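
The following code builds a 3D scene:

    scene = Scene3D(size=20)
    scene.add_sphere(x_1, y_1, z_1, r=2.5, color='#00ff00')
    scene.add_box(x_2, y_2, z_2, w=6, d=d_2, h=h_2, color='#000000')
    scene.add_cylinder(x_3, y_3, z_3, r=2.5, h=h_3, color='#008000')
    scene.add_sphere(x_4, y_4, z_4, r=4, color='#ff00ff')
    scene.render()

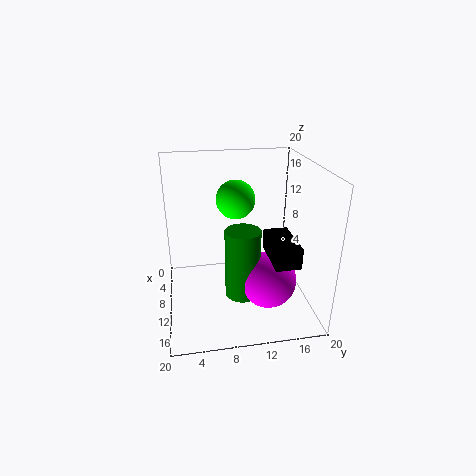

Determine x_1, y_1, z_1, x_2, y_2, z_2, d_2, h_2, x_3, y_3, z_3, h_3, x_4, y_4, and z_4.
x_1 = 11; y_1 = 9.5; z_1 = 16; x_2 = 14; y_2 = 12.5; z_2 = 10.5; d_2 = 3; h_2 = 2.5; x_3 = 11; y_3 = 10.5; z_3 = 1.5; h_3 = 10; x_4 = 12; y_4 = 14; z_4 = 4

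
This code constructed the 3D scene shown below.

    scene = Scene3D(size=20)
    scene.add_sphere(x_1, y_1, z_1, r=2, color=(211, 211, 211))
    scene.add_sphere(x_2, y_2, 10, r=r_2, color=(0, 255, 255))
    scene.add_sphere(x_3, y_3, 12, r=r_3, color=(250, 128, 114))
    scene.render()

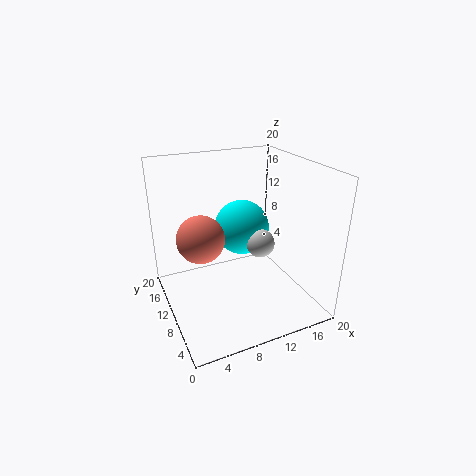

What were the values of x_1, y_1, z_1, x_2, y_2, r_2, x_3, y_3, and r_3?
x_1 = 13
y_1 = 9
z_1 = 9
x_2 = 12
y_2 = 13
r_2 = 4
x_3 = 4
y_3 = 8
r_3 = 3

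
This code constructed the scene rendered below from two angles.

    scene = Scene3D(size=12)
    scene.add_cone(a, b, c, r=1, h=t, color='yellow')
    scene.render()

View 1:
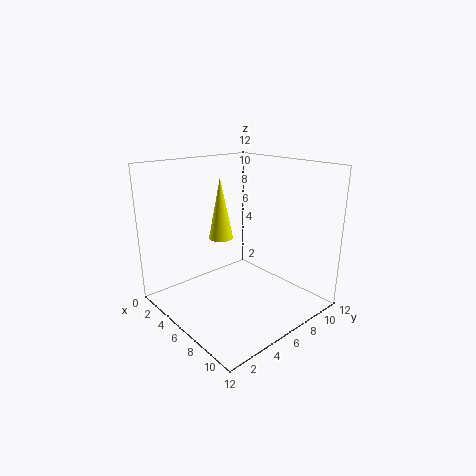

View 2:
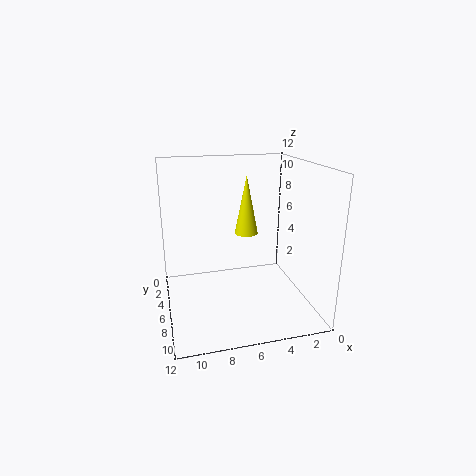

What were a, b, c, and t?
a = 5; b = 5; c = 6; t = 5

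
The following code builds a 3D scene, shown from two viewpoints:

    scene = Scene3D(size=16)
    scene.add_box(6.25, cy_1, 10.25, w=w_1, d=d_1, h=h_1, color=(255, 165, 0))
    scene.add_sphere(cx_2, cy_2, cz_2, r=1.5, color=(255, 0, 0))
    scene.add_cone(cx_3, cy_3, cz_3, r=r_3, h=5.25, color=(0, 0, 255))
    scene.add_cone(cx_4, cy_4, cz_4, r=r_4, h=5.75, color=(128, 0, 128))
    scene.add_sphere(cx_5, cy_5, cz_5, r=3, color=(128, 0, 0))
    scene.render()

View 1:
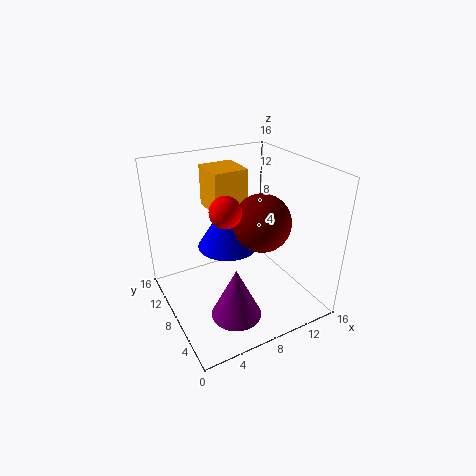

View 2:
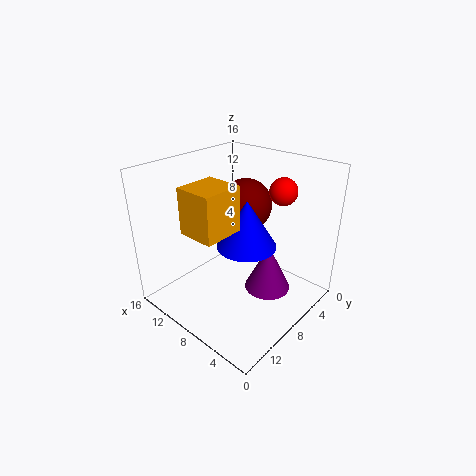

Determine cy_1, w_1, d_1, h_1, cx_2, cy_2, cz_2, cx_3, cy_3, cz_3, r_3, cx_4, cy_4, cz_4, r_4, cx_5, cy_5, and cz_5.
cy_1 = 9.75
w_1 = 4
d_1 = 4.25
h_1 = 4.75
cx_2 = 4.75
cy_2 = 4.5
cz_2 = 13.25
cx_3 = 6.75
cy_3 = 8
cz_3 = 7.5
r_3 = 3.25
cx_4 = 6
cy_4 = 4.75
cz_4 = 0.5
r_4 = 2.75
cx_5 = 9.25
cy_5 = 5.25
cz_5 = 10.75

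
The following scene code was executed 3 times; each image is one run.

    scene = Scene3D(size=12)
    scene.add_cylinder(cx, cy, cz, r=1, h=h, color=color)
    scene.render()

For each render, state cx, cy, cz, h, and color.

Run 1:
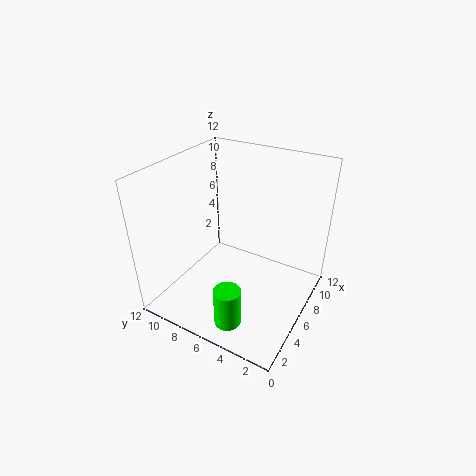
cx = 1
cy = 4
cz = 2
h = 3
color = 'lime'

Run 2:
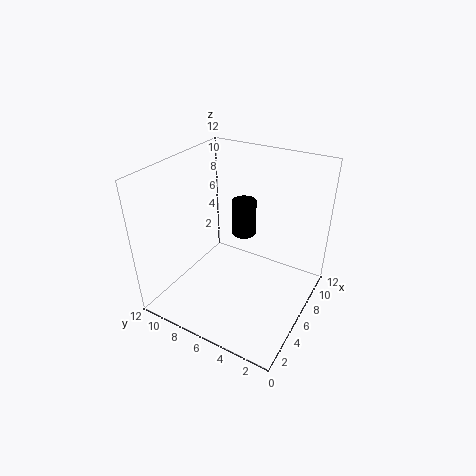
cx = 7
cy = 6
cz = 6
h = 3
color = 'black'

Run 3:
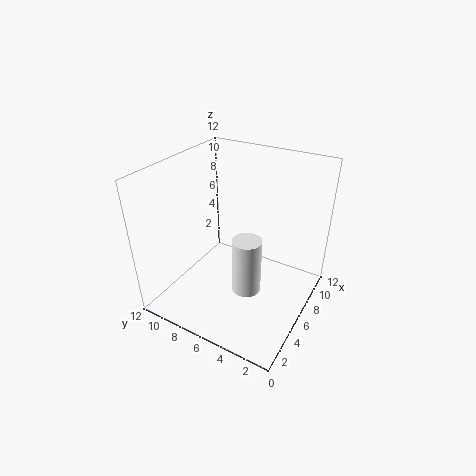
cx = 2
cy = 3
cz = 5
h = 4
color = 'white'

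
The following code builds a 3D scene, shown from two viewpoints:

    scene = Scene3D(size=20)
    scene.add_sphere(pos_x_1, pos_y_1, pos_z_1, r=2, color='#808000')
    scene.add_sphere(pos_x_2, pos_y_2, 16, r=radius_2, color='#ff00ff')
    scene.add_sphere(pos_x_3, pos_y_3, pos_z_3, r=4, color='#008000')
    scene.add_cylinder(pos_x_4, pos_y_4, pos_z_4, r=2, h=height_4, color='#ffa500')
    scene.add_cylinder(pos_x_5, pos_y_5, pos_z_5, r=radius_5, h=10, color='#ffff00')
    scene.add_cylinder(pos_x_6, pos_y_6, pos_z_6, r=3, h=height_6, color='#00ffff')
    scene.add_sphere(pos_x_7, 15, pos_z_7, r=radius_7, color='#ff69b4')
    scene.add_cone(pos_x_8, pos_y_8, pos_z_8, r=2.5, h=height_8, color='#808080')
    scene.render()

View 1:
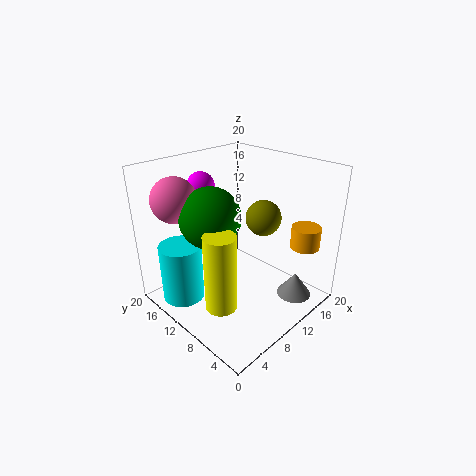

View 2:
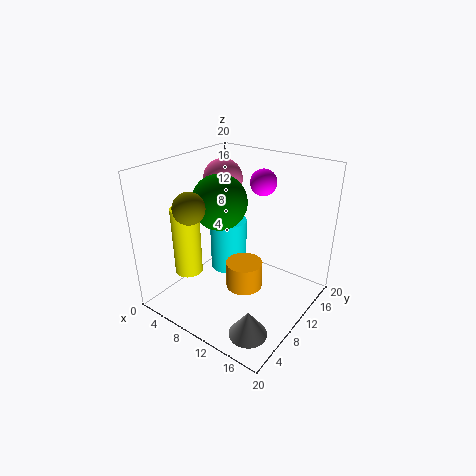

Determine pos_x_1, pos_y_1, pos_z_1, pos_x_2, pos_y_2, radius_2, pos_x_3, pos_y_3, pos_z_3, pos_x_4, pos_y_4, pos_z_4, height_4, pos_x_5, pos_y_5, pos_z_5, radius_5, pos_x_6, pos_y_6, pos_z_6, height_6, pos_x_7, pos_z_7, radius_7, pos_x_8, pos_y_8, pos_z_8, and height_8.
pos_x_1 = 7.5, pos_y_1 = 3.5, pos_z_1 = 16, pos_x_2 = 9.5, pos_y_2 = 17, radius_2 = 2, pos_x_3 = 6, pos_y_3 = 11, pos_z_3 = 14, pos_x_4 = 16, pos_y_4 = 3, pos_z_4 = 9, height_4 = 3, pos_x_5 = 3.5, pos_y_5 = 6.5, pos_z_5 = 4, radius_5 = 2, pos_x_6 = 4, pos_y_6 = 15.5, pos_z_6 = 0.5, height_6 = 8.5, pos_x_7 = 3.5, pos_z_7 = 16, radius_7 = 3, pos_x_8 = 16, pos_y_8 = 4, pos_z_8 = 0.5, height_8 = 3.5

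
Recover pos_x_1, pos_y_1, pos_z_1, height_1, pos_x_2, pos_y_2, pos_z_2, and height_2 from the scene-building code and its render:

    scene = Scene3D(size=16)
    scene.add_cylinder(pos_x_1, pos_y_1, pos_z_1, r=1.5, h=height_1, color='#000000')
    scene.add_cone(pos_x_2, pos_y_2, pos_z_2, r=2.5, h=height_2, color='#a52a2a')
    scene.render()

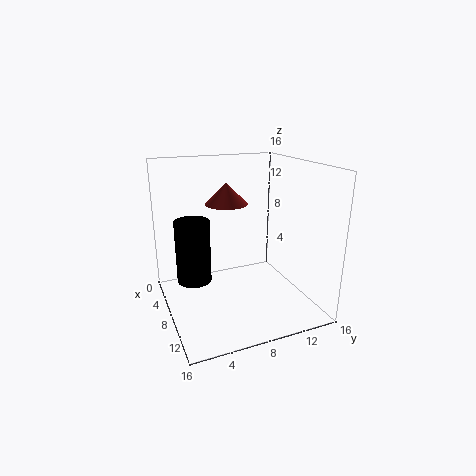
pos_x_1 = 13.5; pos_y_1 = 1.5; pos_z_1 = 7; height_1 = 5.5; pos_x_2 = 4.5; pos_y_2 = 8; pos_z_2 = 11; height_2 = 2.5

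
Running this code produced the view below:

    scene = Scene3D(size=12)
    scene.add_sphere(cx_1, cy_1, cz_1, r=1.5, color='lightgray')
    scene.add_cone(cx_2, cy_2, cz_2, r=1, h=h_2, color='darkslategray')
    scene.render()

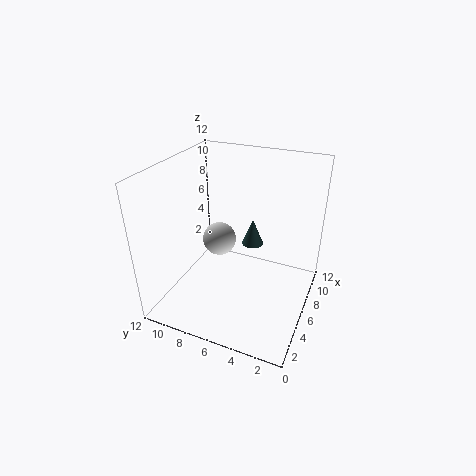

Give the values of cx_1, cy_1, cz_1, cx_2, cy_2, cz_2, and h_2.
cx_1 = 7.5, cy_1 = 8.5, cz_1 = 4.5, cx_2 = 9.5, cy_2 = 6, cz_2 = 3.5, h_2 = 2.5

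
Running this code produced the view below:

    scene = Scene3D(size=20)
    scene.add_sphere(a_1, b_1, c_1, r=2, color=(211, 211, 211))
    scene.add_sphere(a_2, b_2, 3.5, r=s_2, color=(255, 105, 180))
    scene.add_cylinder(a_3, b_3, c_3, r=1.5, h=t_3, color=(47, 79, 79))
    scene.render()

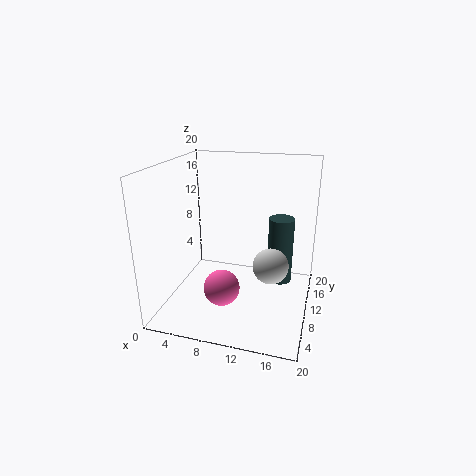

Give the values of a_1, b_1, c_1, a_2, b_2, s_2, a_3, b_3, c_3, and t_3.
a_1 = 16, b_1 = 2.5, c_1 = 10.5, a_2 = 8.5, b_2 = 7, s_2 = 2.5, a_3 = 16.5, b_3 = 6, c_3 = 7, t_3 = 8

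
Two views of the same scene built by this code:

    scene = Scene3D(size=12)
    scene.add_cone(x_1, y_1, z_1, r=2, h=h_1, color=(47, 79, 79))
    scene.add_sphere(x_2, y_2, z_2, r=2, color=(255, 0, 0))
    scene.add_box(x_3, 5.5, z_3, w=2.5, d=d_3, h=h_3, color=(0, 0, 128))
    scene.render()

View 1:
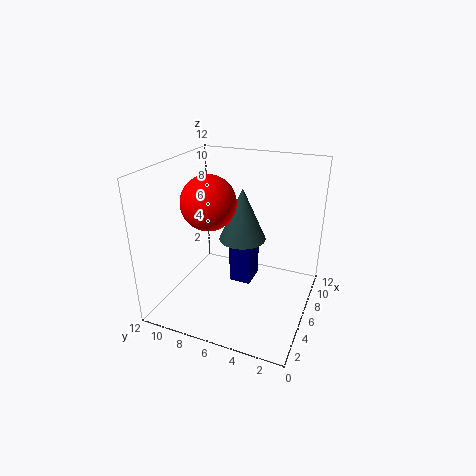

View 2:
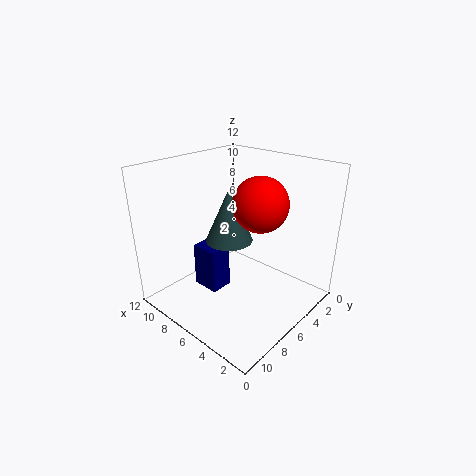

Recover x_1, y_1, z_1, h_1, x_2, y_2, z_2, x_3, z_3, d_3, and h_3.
x_1 = 7
y_1 = 6
z_1 = 5.5
h_1 = 4.5
x_2 = 3
y_2 = 7
z_2 = 10
x_3 = 7.5
z_3 = 0.5
d_3 = 2
h_3 = 4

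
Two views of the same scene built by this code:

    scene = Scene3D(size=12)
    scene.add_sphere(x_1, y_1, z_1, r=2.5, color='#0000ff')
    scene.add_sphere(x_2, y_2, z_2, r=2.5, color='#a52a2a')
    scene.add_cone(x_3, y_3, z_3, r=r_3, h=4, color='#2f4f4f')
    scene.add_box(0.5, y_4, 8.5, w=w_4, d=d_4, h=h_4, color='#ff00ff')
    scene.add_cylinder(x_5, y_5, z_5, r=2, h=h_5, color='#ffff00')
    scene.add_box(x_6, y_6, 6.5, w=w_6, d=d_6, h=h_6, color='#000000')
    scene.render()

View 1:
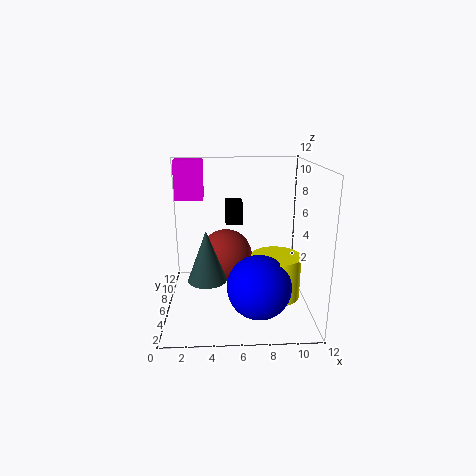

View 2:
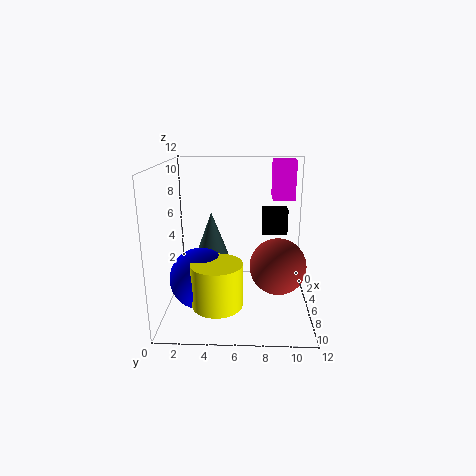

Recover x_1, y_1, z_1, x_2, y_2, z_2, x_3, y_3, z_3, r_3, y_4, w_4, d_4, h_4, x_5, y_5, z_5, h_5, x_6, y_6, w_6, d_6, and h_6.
x_1 = 7.5; y_1 = 3; z_1 = 3; x_2 = 5; y_2 = 9.5; z_2 = 3; x_3 = 3.5; y_3 = 3.5; z_3 = 3.5; r_3 = 1.5; y_4 = 9; w_4 = 2.5; d_4 = 2; h_4 = 3.5; x_5 = 9; y_5 = 4.5; z_5 = 1.5; h_5 = 3.5; x_6 = 5; y_6 = 8; w_6 = 1.5; d_6 = 2; h_6 = 2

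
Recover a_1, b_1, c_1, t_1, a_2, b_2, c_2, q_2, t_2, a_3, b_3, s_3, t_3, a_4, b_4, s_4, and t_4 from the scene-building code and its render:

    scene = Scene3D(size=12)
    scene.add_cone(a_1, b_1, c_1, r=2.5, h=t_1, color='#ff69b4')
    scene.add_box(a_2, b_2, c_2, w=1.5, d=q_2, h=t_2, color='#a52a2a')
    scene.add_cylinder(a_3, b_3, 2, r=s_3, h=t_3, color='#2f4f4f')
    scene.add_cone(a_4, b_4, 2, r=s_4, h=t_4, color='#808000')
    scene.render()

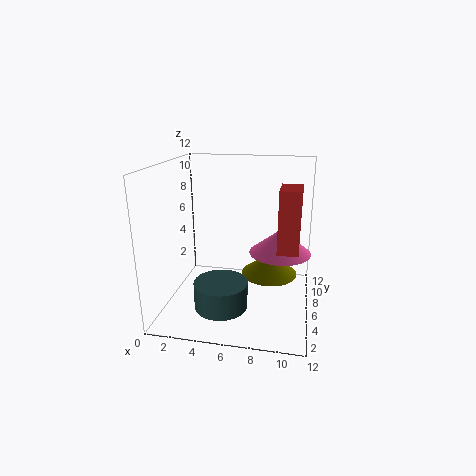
a_1 = 9.5, b_1 = 6, c_1 = 5, t_1 = 2, a_2 = 9.5, b_2 = 2, c_2 = 6.5, q_2 = 2.5, t_2 = 4.5, a_3 = 5.5, b_3 = 2, s_3 = 2, t_3 = 2, a_4 = 8.5, b_4 = 8, s_4 = 2.5, t_4 = 2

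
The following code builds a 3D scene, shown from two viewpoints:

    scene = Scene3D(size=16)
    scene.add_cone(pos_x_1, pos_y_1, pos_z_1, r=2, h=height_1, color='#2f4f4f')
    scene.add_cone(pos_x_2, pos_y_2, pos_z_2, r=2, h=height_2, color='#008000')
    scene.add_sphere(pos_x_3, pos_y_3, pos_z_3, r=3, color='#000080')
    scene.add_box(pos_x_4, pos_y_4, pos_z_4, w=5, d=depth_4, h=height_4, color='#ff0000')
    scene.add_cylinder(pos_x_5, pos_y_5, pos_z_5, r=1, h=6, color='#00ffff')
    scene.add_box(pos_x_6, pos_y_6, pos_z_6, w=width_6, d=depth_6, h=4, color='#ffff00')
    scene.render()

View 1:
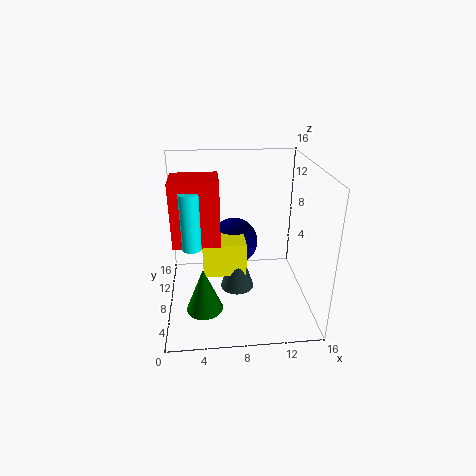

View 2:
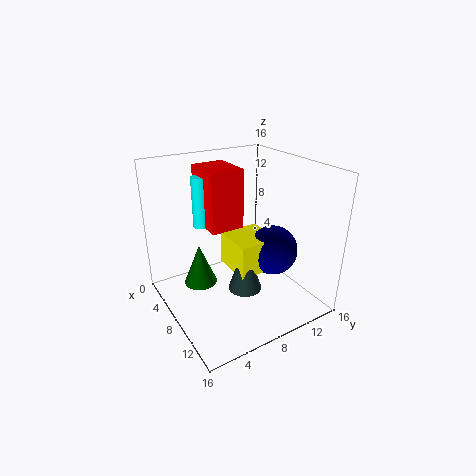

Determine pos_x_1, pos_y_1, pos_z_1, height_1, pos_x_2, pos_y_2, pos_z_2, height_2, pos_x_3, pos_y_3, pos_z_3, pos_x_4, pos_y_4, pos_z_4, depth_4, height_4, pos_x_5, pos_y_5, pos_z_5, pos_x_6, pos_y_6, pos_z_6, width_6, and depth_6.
pos_x_1 = 8; pos_y_1 = 9; pos_z_1 = 1; height_1 = 6; pos_x_2 = 4; pos_y_2 = 5; pos_z_2 = 1; height_2 = 5; pos_x_3 = 8; pos_y_3 = 13; pos_z_3 = 5; pos_x_4 = 1; pos_y_4 = 6; pos_z_4 = 8; depth_4 = 4; height_4 = 7; pos_x_5 = 3; pos_y_5 = 6; pos_z_5 = 8; pos_x_6 = 4; pos_y_6 = 8; pos_z_6 = 3; width_6 = 5; depth_6 = 5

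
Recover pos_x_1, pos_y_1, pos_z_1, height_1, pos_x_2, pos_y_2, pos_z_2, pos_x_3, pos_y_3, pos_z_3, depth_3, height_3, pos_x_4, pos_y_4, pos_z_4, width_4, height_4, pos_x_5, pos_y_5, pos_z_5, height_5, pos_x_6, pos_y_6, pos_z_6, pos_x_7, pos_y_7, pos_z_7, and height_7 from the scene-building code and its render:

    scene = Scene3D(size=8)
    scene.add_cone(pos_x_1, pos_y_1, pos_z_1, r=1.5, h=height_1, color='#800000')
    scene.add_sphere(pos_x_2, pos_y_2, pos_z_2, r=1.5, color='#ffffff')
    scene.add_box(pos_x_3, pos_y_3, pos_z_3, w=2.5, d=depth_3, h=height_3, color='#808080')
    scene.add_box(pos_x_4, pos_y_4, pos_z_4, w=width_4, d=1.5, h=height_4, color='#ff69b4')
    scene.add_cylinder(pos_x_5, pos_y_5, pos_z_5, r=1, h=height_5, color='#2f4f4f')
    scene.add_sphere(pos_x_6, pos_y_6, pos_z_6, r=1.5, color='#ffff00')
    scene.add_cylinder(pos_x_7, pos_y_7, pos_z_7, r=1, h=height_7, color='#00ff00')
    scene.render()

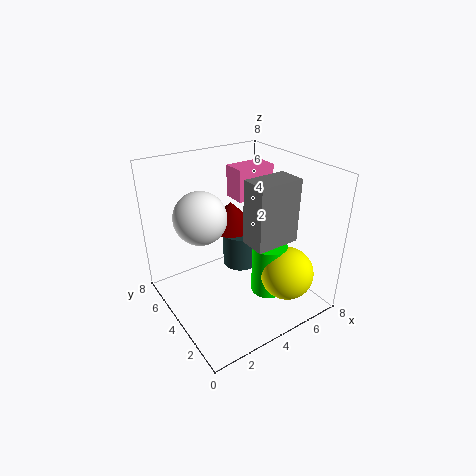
pos_x_1 = 4.5; pos_y_1 = 5.5; pos_z_1 = 4; height_1 = 1.5; pos_x_2 = 2.5; pos_y_2 = 5.5; pos_z_2 = 5; pos_x_3 = 4; pos_y_3 = 2; pos_z_3 = 4; depth_3 = 1.5; height_3 = 3.5; pos_x_4 = 5.5; pos_y_4 = 6; pos_z_4 = 5; width_4 = 2.5; height_4 = 2; pos_x_5 = 4.5; pos_y_5 = 4.5; pos_z_5 = 2; height_5 = 2; pos_x_6 = 6; pos_y_6 = 2; pos_z_6 = 2; pos_x_7 = 5.5; pos_y_7 = 3; pos_z_7 = 0.5; height_7 = 3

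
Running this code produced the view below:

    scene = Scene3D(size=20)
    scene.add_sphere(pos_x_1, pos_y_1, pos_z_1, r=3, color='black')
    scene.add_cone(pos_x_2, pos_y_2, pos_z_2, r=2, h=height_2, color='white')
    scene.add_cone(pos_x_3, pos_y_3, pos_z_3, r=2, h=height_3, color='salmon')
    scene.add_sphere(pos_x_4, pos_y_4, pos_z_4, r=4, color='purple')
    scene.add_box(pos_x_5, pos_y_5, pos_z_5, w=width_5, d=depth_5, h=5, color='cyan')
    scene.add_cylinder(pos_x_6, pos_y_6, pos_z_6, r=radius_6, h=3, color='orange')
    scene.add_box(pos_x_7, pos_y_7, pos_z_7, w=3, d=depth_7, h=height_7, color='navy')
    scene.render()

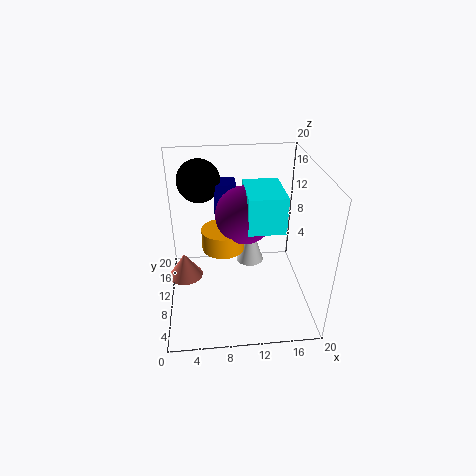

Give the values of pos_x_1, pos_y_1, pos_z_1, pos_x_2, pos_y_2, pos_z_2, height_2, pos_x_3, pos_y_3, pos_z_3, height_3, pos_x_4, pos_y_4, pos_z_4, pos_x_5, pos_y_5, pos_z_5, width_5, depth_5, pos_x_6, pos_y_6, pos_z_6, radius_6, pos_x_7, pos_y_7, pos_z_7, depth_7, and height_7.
pos_x_1 = 5
pos_y_1 = 14
pos_z_1 = 17
pos_x_2 = 12
pos_y_2 = 12
pos_z_2 = 5
height_2 = 6
pos_x_3 = 3
pos_y_3 = 4
pos_z_3 = 9
height_3 = 3
pos_x_4 = 11
pos_y_4 = 11
pos_z_4 = 13
pos_x_5 = 11
pos_y_5 = 7
pos_z_5 = 12
width_5 = 5
depth_5 = 7
pos_x_6 = 8
pos_y_6 = 11
pos_z_6 = 8
radius_6 = 3
pos_x_7 = 7
pos_y_7 = 12
pos_z_7 = 12
depth_7 = 3
height_7 = 5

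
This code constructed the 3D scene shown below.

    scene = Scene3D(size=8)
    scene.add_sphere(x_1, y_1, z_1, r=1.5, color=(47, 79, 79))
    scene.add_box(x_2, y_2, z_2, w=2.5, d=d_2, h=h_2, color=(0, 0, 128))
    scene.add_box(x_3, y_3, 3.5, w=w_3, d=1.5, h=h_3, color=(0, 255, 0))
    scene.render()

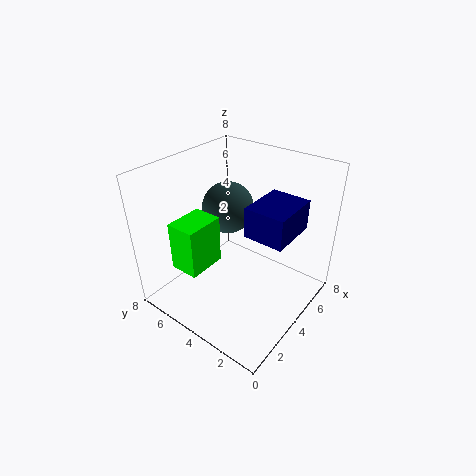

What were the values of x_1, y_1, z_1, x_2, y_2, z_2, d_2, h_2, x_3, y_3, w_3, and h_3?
x_1 = 5; y_1 = 5.5; z_1 = 5; x_2 = 2.5; y_2 = 0.5; z_2 = 5.5; d_2 = 2; h_2 = 1.5; x_3 = 0.5; y_3 = 4; w_3 = 2; h_3 = 2.5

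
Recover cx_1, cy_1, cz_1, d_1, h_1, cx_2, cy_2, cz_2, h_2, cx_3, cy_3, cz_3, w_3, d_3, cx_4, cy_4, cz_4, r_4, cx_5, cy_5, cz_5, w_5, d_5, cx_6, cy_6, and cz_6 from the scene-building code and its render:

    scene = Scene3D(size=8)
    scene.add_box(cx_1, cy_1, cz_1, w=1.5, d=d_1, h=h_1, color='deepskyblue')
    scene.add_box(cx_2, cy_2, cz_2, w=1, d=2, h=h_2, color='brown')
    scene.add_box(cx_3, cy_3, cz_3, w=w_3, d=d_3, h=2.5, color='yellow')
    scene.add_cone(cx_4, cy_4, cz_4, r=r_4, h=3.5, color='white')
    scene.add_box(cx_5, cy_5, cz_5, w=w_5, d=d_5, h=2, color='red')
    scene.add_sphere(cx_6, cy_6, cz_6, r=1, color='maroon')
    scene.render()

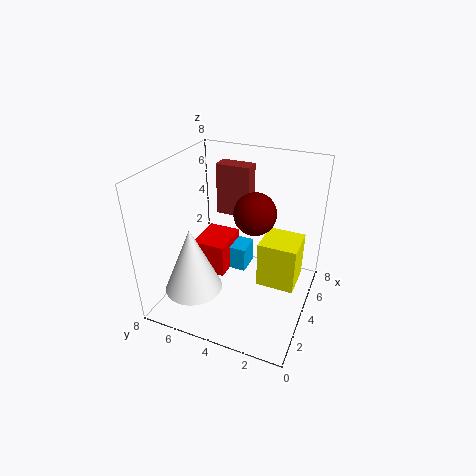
cx_1 = 5, cy_1 = 4, cz_1 = 1, d_1 = 2.5, h_1 = 1.5, cx_2 = 5.5, cy_2 = 4, cz_2 = 4.5, h_2 = 3, cx_3 = 3, cy_3 = 0.5, cz_3 = 2, w_3 = 2, d_3 = 2, cx_4 = 1.5, cy_4 = 5.5, cz_4 = 2, r_4 = 1.5, cx_5 = 4, cy_5 = 5, cz_5 = 1, w_5 = 2.5, d_5 = 2, cx_6 = 2.5, cy_6 = 2.5, cz_6 = 6.5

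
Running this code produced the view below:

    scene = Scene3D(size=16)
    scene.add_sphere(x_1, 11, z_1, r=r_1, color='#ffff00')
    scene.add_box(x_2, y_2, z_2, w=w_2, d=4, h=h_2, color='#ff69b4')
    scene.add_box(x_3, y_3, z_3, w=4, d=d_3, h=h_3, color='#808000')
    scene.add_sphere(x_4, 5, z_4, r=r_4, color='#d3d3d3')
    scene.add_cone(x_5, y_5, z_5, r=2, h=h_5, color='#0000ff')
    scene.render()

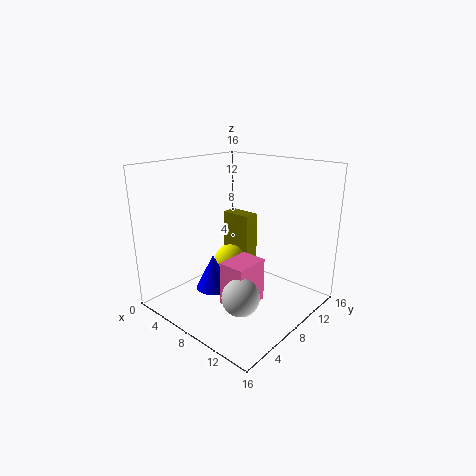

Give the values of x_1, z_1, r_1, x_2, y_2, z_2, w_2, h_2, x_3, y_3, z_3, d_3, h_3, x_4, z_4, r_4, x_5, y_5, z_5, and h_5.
x_1 = 4; z_1 = 3; r_1 = 2; x_2 = 8; y_2 = 5; z_2 = 1; w_2 = 3; h_2 = 5; x_3 = 2; y_3 = 12; z_3 = 3; d_3 = 2; h_3 = 6; x_4 = 11; z_4 = 3; r_4 = 2; x_5 = 6; y_5 = 6; z_5 = 2; h_5 = 4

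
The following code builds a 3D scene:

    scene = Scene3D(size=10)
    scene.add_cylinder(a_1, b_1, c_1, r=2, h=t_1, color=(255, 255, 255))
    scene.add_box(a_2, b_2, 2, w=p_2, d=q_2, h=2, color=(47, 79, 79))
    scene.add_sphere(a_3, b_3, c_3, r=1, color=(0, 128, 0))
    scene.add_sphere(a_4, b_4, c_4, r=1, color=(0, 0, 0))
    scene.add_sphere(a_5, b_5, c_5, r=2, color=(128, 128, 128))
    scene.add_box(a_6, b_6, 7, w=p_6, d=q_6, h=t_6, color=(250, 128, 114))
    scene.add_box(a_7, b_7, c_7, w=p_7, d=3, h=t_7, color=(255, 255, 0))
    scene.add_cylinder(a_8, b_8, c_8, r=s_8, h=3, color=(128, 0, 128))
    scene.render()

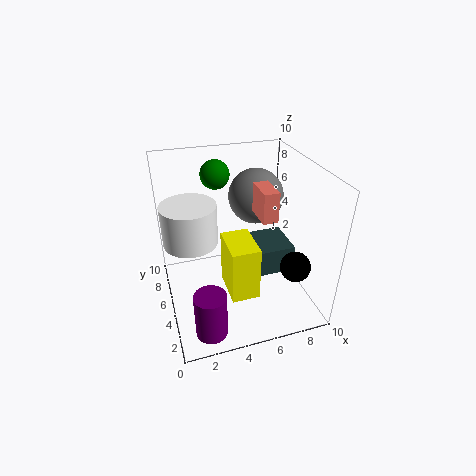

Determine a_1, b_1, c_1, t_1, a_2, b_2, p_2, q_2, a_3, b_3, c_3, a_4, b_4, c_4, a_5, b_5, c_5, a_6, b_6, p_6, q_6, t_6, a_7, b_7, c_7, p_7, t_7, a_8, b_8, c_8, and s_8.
a_1 = 2; b_1 = 7; c_1 = 4; t_1 = 3; a_2 = 6; b_2 = 4; p_2 = 3; q_2 = 3; a_3 = 4; b_3 = 7; c_3 = 9; a_4 = 8; b_4 = 2; c_4 = 4; a_5 = 7; b_5 = 7; c_5 = 7; a_6 = 6; b_6 = 3; p_6 = 1; q_6 = 2; t_6 = 2; a_7 = 4; b_7 = 3; c_7 = 1; p_7 = 2; t_7 = 4; a_8 = 2; b_8 = 1; c_8 = 1; s_8 = 1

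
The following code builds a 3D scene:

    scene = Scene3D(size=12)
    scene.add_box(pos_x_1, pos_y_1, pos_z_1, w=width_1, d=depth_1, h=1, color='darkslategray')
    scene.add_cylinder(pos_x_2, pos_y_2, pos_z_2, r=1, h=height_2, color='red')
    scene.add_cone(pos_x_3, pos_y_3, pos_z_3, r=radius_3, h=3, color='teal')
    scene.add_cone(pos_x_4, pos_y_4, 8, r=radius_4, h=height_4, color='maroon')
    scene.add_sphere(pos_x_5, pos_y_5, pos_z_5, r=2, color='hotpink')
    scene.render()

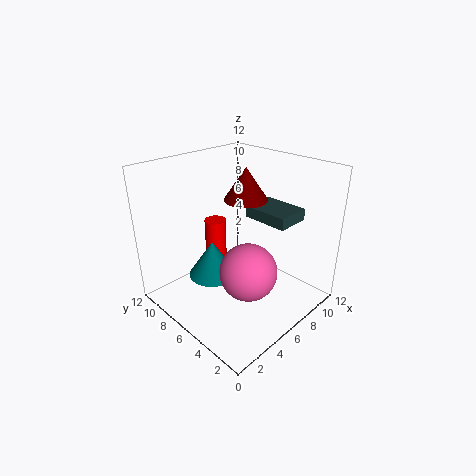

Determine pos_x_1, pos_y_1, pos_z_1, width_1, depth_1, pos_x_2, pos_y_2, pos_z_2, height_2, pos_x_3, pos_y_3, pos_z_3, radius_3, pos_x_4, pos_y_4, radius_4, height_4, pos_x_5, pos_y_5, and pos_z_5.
pos_x_1 = 8; pos_y_1 = 3; pos_z_1 = 7; width_1 = 3; depth_1 = 4; pos_x_2 = 7; pos_y_2 = 10; pos_z_2 = 1; height_2 = 5; pos_x_3 = 4; pos_y_3 = 7; pos_z_3 = 3; radius_3 = 2; pos_x_4 = 9; pos_y_4 = 8; radius_4 = 2; height_4 = 3; pos_x_5 = 3; pos_y_5 = 2; pos_z_5 = 6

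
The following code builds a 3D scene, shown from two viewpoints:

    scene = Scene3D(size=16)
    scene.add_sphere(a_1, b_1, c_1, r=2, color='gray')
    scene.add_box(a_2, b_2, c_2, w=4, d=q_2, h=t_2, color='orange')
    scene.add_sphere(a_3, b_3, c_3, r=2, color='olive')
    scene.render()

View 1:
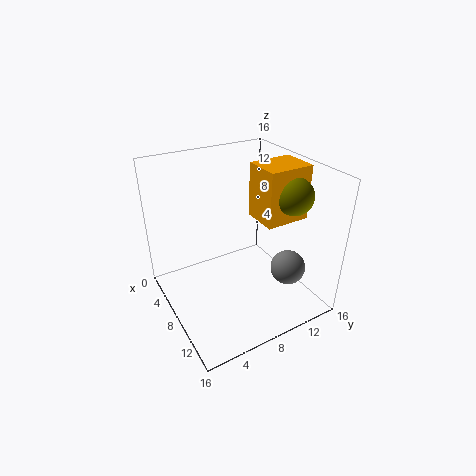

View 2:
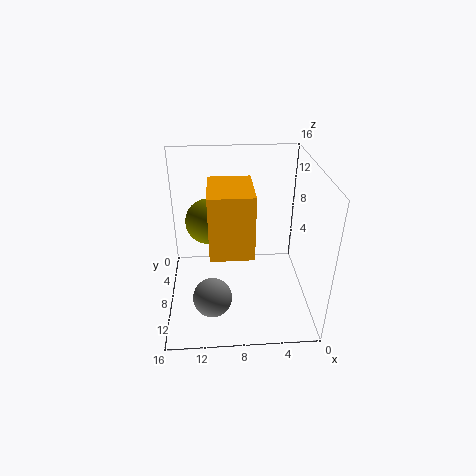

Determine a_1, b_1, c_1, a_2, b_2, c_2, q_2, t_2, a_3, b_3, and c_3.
a_1 = 11, b_1 = 13, c_1 = 4, a_2 = 7, b_2 = 10, c_2 = 10, q_2 = 5, t_2 = 6, a_3 = 11, b_3 = 13, c_3 = 13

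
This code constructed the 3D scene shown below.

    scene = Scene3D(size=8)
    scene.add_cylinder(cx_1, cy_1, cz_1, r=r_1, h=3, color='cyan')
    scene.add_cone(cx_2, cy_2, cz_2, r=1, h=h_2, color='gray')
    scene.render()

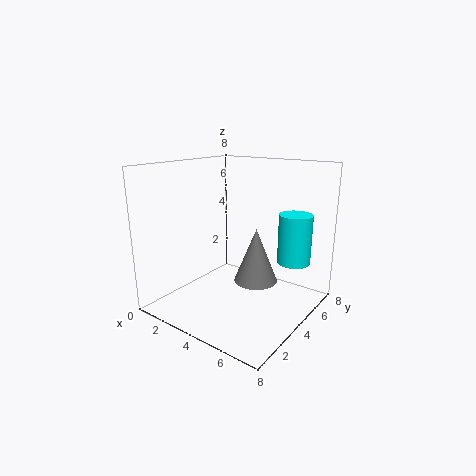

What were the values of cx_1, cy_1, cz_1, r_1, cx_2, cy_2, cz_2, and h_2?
cx_1 = 6, cy_1 = 7, cz_1 = 2, r_1 = 1, cx_2 = 6.5, cy_2 = 2, cz_2 = 3, h_2 = 2.5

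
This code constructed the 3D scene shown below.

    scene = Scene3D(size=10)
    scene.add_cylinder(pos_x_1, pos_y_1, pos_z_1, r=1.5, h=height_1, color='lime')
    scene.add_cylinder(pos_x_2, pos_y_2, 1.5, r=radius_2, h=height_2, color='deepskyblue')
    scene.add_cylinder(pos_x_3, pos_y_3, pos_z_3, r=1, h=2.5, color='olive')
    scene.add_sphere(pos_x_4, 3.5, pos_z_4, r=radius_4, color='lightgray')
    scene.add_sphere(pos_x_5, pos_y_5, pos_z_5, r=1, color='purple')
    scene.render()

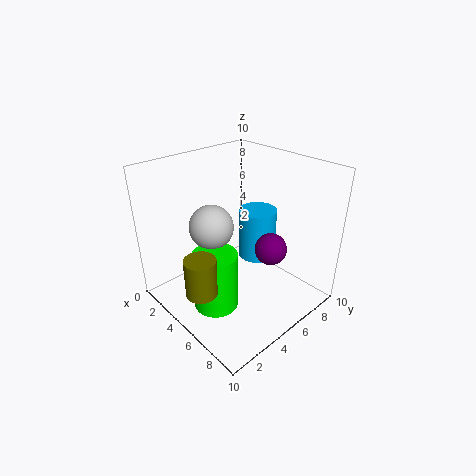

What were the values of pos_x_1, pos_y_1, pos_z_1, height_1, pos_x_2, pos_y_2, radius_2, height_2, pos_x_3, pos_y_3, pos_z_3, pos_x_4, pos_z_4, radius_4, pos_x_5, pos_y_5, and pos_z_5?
pos_x_1 = 5.5, pos_y_1 = 2.5, pos_z_1 = 1, height_1 = 4, pos_x_2 = 3.5, pos_y_2 = 8.5, radius_2 = 1.5, height_2 = 4, pos_x_3 = 6, pos_y_3 = 1, pos_z_3 = 3, pos_x_4 = 4, pos_z_4 = 6, radius_4 = 1.5, pos_x_5 = 8, pos_y_5 = 5, pos_z_5 = 5.5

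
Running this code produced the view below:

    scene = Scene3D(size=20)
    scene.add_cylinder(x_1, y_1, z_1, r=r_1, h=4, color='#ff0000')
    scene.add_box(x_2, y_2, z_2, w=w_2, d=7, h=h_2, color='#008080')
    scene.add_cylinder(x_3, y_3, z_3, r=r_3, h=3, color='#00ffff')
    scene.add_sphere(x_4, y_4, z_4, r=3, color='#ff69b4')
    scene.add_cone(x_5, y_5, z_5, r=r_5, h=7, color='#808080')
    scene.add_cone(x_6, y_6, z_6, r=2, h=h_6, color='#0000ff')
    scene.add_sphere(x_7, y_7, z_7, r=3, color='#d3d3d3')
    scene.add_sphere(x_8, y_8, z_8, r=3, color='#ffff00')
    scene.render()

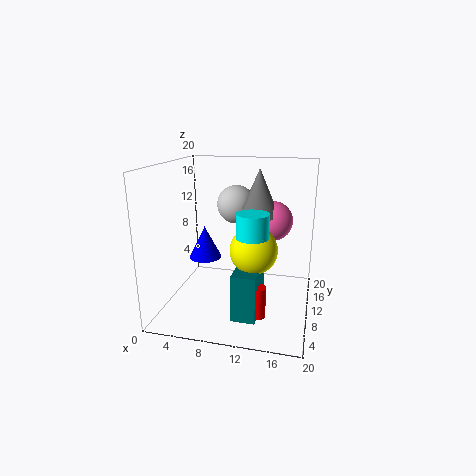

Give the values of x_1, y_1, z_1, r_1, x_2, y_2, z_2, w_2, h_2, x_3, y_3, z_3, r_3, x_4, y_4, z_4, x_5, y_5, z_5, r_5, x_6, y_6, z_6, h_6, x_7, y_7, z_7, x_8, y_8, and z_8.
x_1 = 14, y_1 = 4, z_1 = 2, r_1 = 1, x_2 = 11, y_2 = 2, z_2 = 2, w_2 = 3, h_2 = 6, x_3 = 13, y_3 = 5, z_3 = 12, r_3 = 2, x_4 = 14, y_4 = 16, z_4 = 11, x_5 = 12, y_5 = 15, z_5 = 12, r_5 = 3, x_6 = 7, y_6 = 5, z_6 = 9, h_6 = 4, x_7 = 8, y_7 = 17, z_7 = 13, x_8 = 13, y_8 = 6, z_8 = 10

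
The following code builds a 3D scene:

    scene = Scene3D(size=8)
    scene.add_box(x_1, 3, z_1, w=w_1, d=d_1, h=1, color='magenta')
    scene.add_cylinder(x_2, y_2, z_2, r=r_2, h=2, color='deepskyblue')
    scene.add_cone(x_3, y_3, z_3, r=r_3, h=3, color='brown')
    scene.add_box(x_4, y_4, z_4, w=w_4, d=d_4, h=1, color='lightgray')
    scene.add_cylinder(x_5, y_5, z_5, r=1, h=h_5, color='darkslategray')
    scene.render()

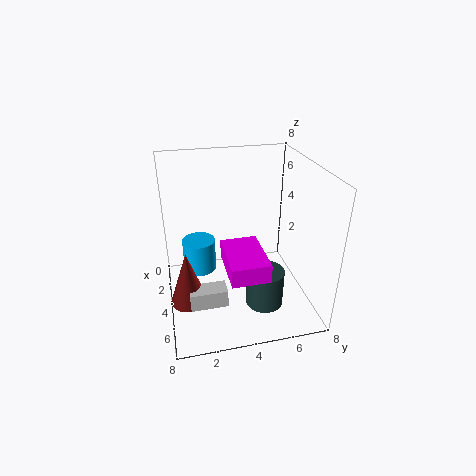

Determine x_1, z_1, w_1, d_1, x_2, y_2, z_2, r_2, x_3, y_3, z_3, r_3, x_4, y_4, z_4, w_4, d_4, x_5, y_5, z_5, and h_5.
x_1 = 4; z_1 = 3; w_1 = 3; d_1 = 2; x_2 = 2; y_2 = 2; z_2 = 1; r_2 = 1; x_3 = 5; y_3 = 1; z_3 = 1; r_3 = 1; x_4 = 5; y_4 = 1; z_4 = 1; w_4 = 1; d_4 = 2; x_5 = 6; y_5 = 5; z_5 = 1; h_5 = 2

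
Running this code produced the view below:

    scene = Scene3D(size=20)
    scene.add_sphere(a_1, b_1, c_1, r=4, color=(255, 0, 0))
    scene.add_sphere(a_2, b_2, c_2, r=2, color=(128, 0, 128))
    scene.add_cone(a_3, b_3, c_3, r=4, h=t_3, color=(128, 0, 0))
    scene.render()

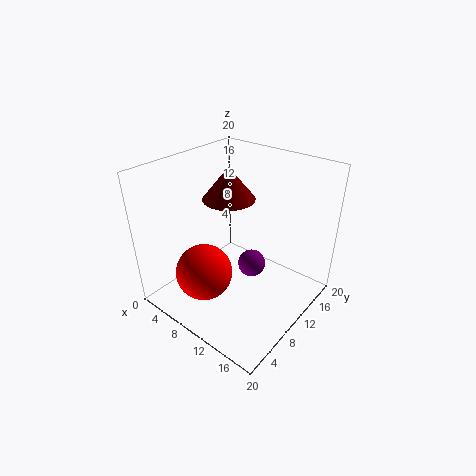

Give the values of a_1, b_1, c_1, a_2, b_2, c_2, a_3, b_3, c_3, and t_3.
a_1 = 7; b_1 = 6; c_1 = 5; a_2 = 11; b_2 = 12; c_2 = 5; a_3 = 5; b_3 = 14; c_3 = 13; t_3 = 5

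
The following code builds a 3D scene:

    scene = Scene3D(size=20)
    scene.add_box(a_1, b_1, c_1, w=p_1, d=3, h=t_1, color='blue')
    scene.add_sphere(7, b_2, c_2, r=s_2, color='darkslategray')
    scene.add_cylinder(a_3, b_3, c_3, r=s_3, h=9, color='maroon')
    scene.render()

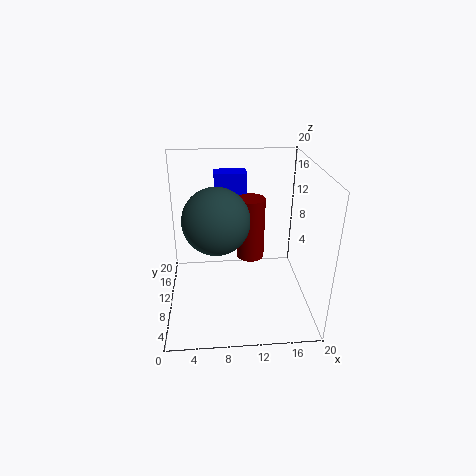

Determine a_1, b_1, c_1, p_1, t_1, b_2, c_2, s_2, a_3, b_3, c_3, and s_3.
a_1 = 7
b_1 = 17
c_1 = 9
p_1 = 5
t_1 = 8
b_2 = 5
c_2 = 15
s_2 = 4
a_3 = 12
b_3 = 12
c_3 = 6
s_3 = 2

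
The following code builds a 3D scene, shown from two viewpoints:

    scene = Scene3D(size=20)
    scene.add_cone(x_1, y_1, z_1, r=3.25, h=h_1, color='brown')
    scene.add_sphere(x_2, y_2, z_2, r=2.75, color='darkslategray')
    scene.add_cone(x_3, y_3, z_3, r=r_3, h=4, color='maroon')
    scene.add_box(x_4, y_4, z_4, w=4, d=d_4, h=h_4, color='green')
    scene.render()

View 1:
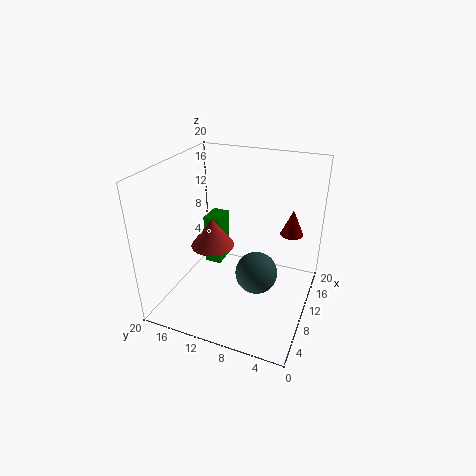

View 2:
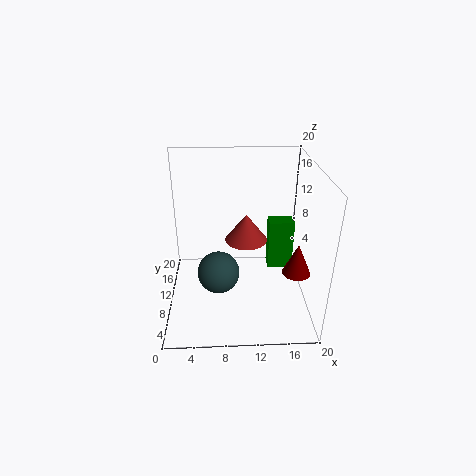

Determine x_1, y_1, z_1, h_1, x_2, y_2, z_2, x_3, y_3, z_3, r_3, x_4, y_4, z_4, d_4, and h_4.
x_1 = 11.5
y_1 = 14.75
z_1 = 7
h_1 = 4.25
x_2 = 7.25
y_2 = 6.25
z_2 = 7
x_3 = 17
y_3 = 4
z_3 = 8.25
r_3 = 1.75
x_4 = 15.25
y_4 = 15.5
z_4 = 1
d_4 = 2.75
h_4 = 8.25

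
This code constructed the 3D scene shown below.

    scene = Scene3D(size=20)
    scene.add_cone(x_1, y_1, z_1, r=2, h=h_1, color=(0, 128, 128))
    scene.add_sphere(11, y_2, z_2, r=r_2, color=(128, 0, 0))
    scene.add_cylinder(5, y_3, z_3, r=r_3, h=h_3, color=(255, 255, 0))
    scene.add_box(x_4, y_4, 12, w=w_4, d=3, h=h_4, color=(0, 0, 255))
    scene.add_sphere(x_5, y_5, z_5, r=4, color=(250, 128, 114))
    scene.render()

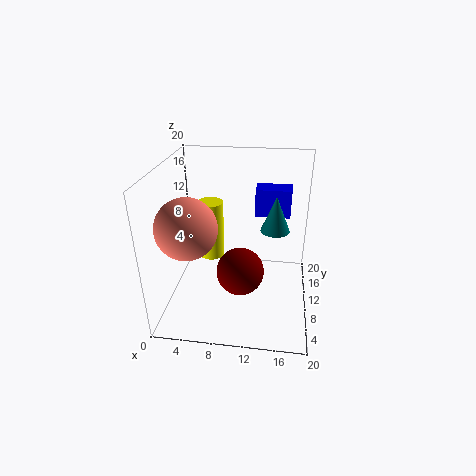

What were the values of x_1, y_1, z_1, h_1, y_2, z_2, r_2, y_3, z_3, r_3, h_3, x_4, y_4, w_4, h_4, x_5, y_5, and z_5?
x_1 = 15; y_1 = 11; z_1 = 11; h_1 = 5; y_2 = 5; z_2 = 8; r_2 = 3; y_3 = 15; z_3 = 4; r_3 = 2; h_3 = 9; x_4 = 12; y_4 = 13; w_4 = 5; h_4 = 4; x_5 = 4; y_5 = 6; z_5 = 13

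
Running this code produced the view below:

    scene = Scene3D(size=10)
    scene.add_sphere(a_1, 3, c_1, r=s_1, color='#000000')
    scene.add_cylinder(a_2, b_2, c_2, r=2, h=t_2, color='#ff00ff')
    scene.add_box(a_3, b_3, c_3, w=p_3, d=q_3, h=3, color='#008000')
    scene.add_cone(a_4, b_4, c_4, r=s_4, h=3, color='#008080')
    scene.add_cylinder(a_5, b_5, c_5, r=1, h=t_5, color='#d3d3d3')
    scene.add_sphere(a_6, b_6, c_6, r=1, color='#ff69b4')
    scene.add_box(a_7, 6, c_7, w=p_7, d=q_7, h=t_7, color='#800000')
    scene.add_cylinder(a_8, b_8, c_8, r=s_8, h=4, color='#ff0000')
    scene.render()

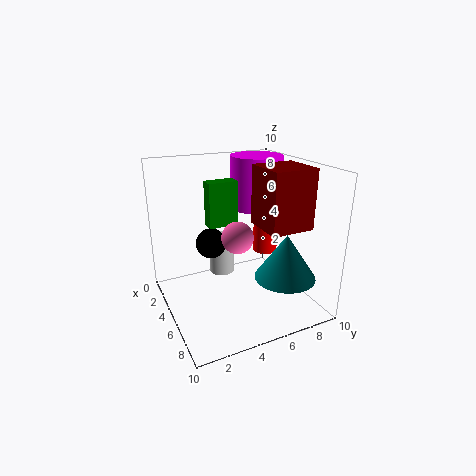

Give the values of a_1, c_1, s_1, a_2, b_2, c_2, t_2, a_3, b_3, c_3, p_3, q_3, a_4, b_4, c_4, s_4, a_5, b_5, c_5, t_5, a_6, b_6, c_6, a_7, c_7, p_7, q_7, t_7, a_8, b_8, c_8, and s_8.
a_1 = 5
c_1 = 5
s_1 = 1
a_2 = 2
b_2 = 8
c_2 = 6
t_2 = 4
a_3 = 4
b_3 = 3
c_3 = 6
p_3 = 1
q_3 = 2
a_4 = 8
b_4 = 7
c_4 = 3
s_4 = 2
a_5 = 2
b_5 = 5
c_5 = 1
t_5 = 3
a_6 = 7
b_6 = 4
c_6 = 6
a_7 = 5
c_7 = 6
p_7 = 3
q_7 = 3
t_7 = 4
a_8 = 2
b_8 = 9
c_8 = 2
s_8 = 1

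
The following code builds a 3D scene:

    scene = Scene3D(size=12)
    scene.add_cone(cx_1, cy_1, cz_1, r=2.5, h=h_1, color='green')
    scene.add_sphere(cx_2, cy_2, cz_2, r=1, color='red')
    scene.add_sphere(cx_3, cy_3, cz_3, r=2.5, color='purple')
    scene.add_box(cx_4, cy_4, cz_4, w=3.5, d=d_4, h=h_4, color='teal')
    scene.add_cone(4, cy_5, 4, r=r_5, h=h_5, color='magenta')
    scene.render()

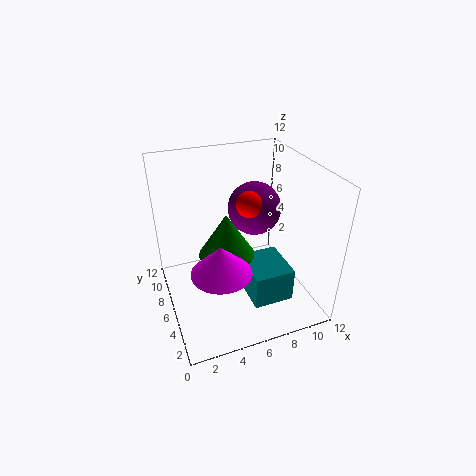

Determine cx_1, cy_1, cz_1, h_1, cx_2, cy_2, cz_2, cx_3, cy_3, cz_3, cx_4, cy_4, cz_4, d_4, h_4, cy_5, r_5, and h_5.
cx_1 = 5.5
cy_1 = 7.5
cz_1 = 3.5
h_1 = 4
cx_2 = 6.5
cy_2 = 5
cz_2 = 9.5
cx_3 = 9
cy_3 = 9.5
cz_3 = 6.5
cx_4 = 6.5
cy_4 = 3
cz_4 = 0.5
d_4 = 4
h_4 = 3
cy_5 = 4.5
r_5 = 2.5
h_5 = 2.5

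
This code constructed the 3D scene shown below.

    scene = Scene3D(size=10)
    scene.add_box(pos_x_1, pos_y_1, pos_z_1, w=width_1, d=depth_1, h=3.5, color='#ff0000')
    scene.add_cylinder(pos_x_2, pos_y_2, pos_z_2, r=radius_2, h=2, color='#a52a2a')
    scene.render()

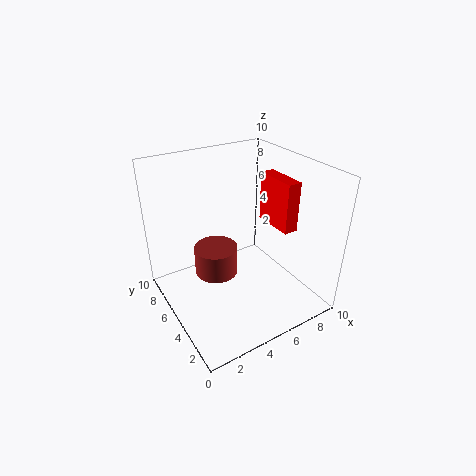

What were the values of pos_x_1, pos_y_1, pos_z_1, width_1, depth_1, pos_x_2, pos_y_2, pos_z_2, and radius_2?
pos_x_1 = 7.5; pos_y_1 = 3; pos_z_1 = 5.5; width_1 = 1; depth_1 = 3; pos_x_2 = 3.5; pos_y_2 = 5.5; pos_z_2 = 2.5; radius_2 = 1.5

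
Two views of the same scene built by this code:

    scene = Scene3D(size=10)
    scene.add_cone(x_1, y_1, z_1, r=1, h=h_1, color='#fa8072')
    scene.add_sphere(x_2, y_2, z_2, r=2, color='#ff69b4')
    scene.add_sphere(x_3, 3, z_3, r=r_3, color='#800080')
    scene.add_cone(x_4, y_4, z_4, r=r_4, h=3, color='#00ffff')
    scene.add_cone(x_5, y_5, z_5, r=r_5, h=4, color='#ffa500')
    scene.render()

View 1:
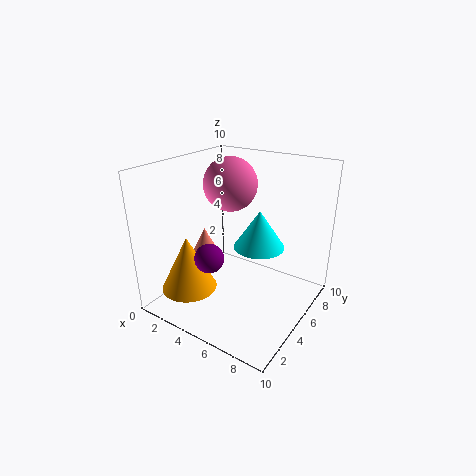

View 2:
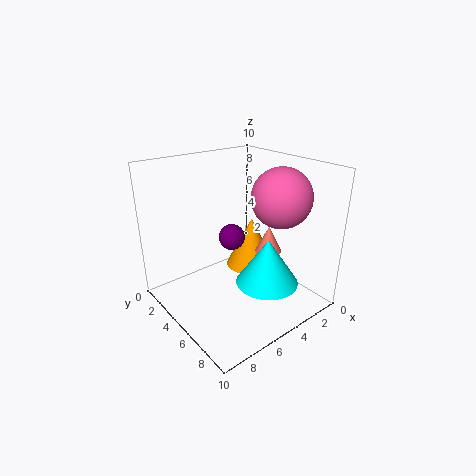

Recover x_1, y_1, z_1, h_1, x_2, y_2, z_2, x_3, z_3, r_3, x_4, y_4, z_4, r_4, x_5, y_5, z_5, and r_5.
x_1 = 2
y_1 = 5
z_1 = 3
h_1 = 2
x_2 = 3
y_2 = 7
z_2 = 8
x_3 = 4
z_3 = 4
r_3 = 1
x_4 = 5
y_4 = 8
z_4 = 3
r_4 = 2
x_5 = 2
y_5 = 3
z_5 = 1
r_5 = 2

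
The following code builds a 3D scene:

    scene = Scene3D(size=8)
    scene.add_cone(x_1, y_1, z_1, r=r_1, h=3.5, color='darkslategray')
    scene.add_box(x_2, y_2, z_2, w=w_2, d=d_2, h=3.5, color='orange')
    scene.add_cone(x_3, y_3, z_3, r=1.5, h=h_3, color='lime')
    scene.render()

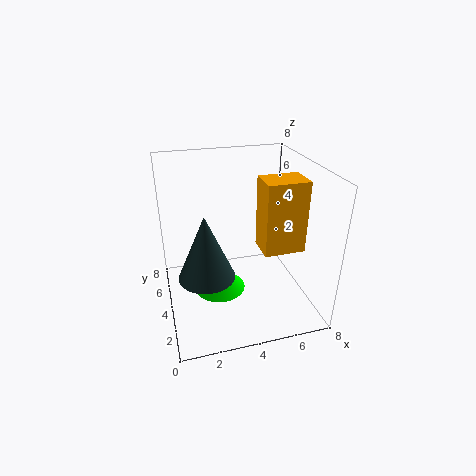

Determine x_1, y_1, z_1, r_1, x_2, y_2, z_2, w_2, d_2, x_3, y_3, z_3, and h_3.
x_1 = 2; y_1 = 3; z_1 = 2.5; r_1 = 1.5; x_2 = 4.5; y_2 = 1; z_2 = 4.5; w_2 = 2; d_2 = 1.5; x_3 = 3; y_3 = 4.5; z_3 = 0.5; h_3 = 1.5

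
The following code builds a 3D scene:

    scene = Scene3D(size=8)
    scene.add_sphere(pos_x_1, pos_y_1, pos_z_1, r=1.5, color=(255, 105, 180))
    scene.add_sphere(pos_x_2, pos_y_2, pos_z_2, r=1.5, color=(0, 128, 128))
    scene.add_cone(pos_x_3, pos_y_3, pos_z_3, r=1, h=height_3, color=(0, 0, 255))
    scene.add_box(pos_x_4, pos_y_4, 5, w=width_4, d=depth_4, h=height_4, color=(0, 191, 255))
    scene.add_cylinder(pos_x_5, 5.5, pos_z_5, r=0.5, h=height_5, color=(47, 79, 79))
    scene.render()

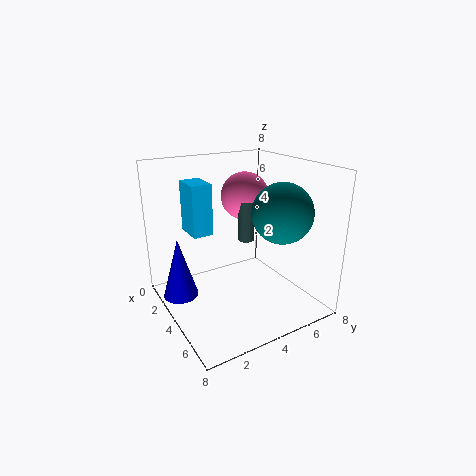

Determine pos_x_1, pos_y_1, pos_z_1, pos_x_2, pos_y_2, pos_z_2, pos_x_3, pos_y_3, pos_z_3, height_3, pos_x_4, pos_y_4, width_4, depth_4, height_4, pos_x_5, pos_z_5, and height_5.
pos_x_1 = 1.5
pos_y_1 = 6
pos_z_1 = 5.5
pos_x_2 = 6.5
pos_y_2 = 5
pos_z_2 = 6
pos_x_3 = 2.5
pos_y_3 = 1
pos_z_3 = 0.5
height_3 = 3.5
pos_x_4 = 3.5
pos_y_4 = 1
width_4 = 1.5
depth_4 = 1
height_4 = 2.5
pos_x_5 = 2.5
pos_z_5 = 3
height_5 = 2.5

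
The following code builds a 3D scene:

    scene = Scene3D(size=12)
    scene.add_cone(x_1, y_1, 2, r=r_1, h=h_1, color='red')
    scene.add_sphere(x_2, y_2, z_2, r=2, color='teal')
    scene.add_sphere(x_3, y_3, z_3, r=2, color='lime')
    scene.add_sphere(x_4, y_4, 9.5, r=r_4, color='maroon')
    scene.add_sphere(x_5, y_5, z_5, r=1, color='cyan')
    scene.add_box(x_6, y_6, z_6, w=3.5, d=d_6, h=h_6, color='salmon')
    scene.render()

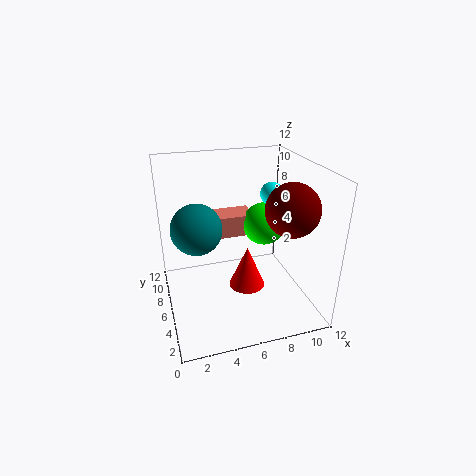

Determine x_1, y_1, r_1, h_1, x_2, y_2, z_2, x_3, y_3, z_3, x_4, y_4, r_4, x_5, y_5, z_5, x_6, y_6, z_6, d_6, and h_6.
x_1 = 6.5
y_1 = 5
r_1 = 1.5
h_1 = 3.5
x_2 = 2.5
y_2 = 5.5
z_2 = 7.5
x_3 = 9.5
y_3 = 9
z_3 = 5.5
x_4 = 9
y_4 = 2.5
r_4 = 2
x_5 = 9.5
y_5 = 7.5
z_5 = 9
x_6 = 5
y_6 = 9
z_6 = 4.5
d_6 = 2.5
h_6 = 2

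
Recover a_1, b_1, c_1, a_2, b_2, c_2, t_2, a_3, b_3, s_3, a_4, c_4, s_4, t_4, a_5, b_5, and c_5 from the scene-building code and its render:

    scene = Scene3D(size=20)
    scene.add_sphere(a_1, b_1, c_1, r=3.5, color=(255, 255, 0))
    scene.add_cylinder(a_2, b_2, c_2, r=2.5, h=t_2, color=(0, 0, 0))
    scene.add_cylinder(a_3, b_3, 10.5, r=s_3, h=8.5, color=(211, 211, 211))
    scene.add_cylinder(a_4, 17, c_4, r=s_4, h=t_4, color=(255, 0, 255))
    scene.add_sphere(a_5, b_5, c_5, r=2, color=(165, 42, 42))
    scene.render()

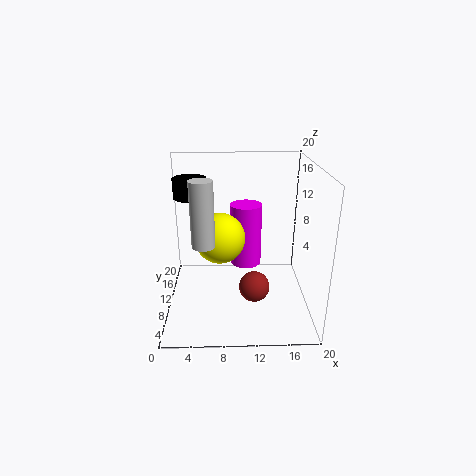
a_1 = 7.5; b_1 = 10; c_1 = 10; a_2 = 3; b_2 = 16; c_2 = 14; t_2 = 3; a_3 = 5.5; b_3 = 6.5; s_3 = 1.5; a_4 = 11.5; c_4 = 2.5; s_4 = 2.5; t_4 = 10; a_5 = 12; b_5 = 5.5; c_5 = 5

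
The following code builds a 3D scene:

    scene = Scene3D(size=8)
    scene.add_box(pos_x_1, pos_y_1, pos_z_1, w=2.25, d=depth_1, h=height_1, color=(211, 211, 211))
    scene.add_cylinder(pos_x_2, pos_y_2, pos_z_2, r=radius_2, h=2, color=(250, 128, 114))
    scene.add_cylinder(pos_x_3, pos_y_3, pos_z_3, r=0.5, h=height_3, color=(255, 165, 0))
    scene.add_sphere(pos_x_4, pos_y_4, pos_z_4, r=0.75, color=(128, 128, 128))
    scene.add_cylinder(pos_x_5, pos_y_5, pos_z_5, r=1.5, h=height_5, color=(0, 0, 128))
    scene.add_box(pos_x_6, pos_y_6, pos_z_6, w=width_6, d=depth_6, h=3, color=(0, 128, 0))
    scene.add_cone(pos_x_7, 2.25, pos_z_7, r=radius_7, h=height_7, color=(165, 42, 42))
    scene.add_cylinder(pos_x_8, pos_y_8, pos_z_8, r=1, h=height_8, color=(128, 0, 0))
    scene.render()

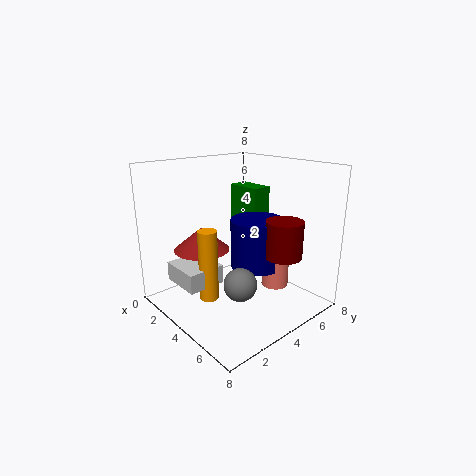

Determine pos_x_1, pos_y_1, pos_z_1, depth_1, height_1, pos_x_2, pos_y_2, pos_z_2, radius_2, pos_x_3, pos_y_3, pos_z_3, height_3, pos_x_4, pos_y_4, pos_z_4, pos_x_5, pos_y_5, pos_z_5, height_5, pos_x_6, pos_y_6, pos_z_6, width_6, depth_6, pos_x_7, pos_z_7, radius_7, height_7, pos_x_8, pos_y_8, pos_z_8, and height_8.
pos_x_1 = 2.25
pos_y_1 = 0.5
pos_z_1 = 2
depth_1 = 2
height_1 = 1
pos_x_2 = 5.5
pos_y_2 = 5.5
pos_z_2 = 1.25
radius_2 = 0.75
pos_x_3 = 4.25
pos_y_3 = 1.75
pos_z_3 = 1.25
height_3 = 3.75
pos_x_4 = 7
pos_y_4 = 1.5
pos_z_4 = 3.25
pos_x_5 = 4.5
pos_y_5 = 5
pos_z_5 = 2.25
height_5 = 2.75
pos_x_6 = 0.75
pos_y_6 = 6.25
pos_z_6 = 3.25
width_6 = 2.25
depth_6 = 1.25
pos_x_7 = 3
pos_z_7 = 3.5
radius_7 = 1.5
height_7 = 1.25
pos_x_8 = 6.25
pos_y_8 = 5.25
pos_z_8 = 3.25
height_8 = 2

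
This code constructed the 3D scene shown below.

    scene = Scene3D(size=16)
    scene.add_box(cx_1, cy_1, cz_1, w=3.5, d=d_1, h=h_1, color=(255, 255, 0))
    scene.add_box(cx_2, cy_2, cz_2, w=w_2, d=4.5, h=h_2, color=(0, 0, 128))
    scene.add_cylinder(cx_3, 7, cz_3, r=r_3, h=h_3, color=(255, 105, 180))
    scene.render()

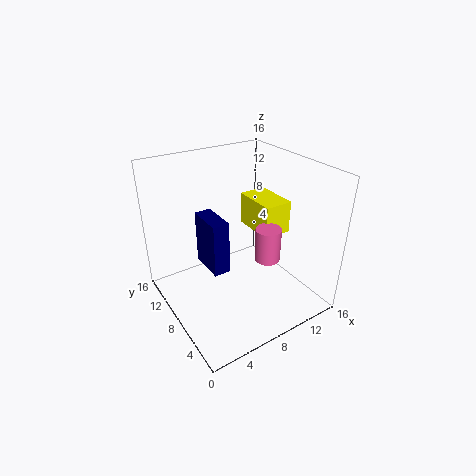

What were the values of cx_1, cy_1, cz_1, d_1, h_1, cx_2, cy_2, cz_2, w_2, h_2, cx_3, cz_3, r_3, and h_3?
cx_1 = 12, cy_1 = 8, cz_1 = 6.5, d_1 = 5.5, h_1 = 4, cx_2 = 5.5, cy_2 = 9, cz_2 = 3, w_2 = 2, h_2 = 6.5, cx_3 = 11.5, cz_3 = 4.5, r_3 = 1.5, h_3 = 4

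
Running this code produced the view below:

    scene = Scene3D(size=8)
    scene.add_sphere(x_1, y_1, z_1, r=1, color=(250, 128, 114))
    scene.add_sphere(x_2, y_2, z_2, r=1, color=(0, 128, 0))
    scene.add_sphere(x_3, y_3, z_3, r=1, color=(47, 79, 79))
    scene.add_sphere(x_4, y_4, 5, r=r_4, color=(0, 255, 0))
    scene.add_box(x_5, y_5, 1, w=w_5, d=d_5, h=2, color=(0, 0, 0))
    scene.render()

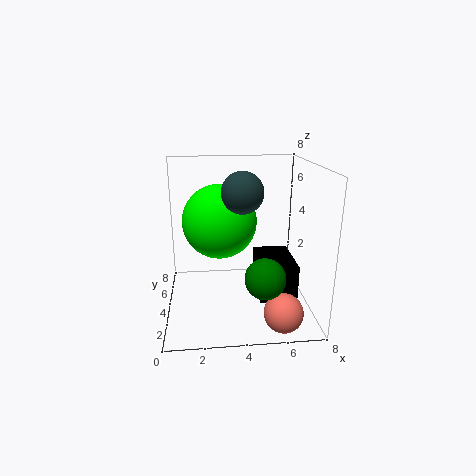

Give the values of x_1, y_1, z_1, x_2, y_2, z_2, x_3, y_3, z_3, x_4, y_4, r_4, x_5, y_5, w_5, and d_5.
x_1 = 6; y_1 = 1; z_1 = 1; x_2 = 5; y_2 = 1; z_2 = 3; x_3 = 4; y_3 = 2; z_3 = 7; x_4 = 3; y_4 = 4; r_4 = 2; x_5 = 5; y_5 = 2; w_5 = 2; d_5 = 3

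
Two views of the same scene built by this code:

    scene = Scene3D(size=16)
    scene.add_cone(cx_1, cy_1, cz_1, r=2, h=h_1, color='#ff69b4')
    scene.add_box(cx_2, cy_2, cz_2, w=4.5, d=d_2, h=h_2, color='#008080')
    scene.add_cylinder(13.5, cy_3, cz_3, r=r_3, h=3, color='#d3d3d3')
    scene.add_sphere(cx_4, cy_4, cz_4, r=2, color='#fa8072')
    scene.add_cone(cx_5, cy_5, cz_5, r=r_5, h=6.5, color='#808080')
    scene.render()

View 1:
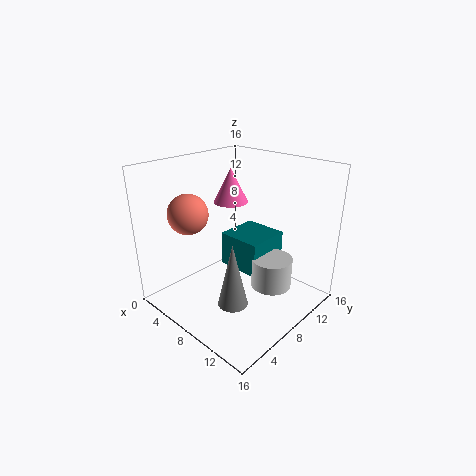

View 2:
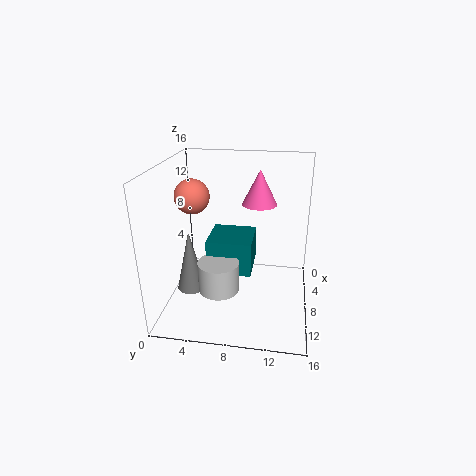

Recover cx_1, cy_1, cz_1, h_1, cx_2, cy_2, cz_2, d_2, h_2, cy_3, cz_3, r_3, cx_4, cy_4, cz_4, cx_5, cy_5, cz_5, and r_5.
cx_1 = 5
cy_1 = 10
cz_1 = 11
h_1 = 4
cx_2 = 8
cy_2 = 5.5
cz_2 = 6
d_2 = 4.5
h_2 = 3.5
cy_3 = 7
cz_3 = 5
r_3 = 2
cx_4 = 6.5
cy_4 = 2.5
cz_4 = 12
cx_5 = 11.5
cy_5 = 3.5
cz_5 = 3.5
r_5 = 1.5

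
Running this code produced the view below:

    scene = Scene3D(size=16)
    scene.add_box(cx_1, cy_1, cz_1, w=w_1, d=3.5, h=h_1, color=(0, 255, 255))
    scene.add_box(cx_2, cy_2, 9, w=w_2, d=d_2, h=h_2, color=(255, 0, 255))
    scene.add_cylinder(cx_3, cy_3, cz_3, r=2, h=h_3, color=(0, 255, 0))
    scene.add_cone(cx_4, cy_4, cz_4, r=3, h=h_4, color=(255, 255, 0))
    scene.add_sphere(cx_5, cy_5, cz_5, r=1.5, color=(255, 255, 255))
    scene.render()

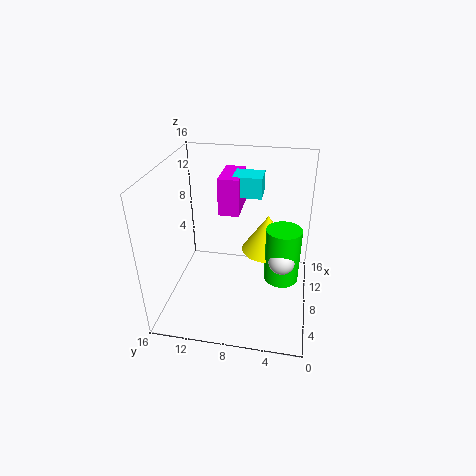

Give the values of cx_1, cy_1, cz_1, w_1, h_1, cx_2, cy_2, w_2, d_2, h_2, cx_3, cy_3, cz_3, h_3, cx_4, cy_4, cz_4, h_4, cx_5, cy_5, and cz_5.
cx_1 = 12, cy_1 = 6, cz_1 = 11, w_1 = 3, h_1 = 2.5, cx_2 = 11, cy_2 = 8.5, w_2 = 5, d_2 = 2.5, h_2 = 4.5, cx_3 = 9, cy_3 = 3, cz_3 = 2.5, h_3 = 6.5, cx_4 = 11, cy_4 = 5, cz_4 = 5, h_4 = 4.5, cx_5 = 8, cy_5 = 3, cz_5 = 5.5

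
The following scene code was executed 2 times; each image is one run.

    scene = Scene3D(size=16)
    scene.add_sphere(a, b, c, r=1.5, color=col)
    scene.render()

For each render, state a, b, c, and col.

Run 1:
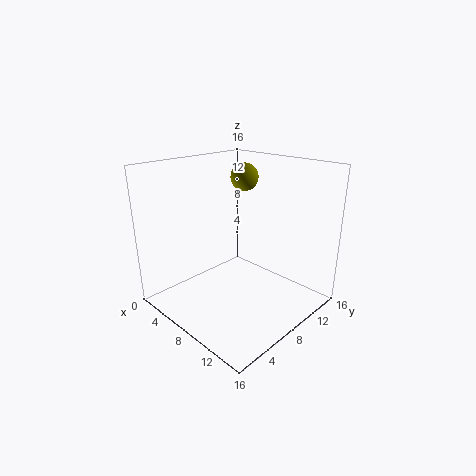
a = 7.5
b = 9.5
c = 14.5
col = 'olive'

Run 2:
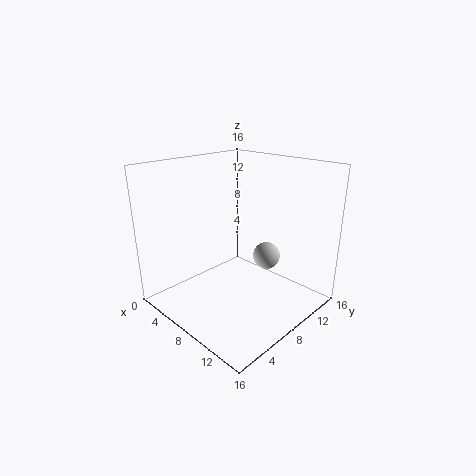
a = 10.5
b = 10
c = 6
col = 'lightgray'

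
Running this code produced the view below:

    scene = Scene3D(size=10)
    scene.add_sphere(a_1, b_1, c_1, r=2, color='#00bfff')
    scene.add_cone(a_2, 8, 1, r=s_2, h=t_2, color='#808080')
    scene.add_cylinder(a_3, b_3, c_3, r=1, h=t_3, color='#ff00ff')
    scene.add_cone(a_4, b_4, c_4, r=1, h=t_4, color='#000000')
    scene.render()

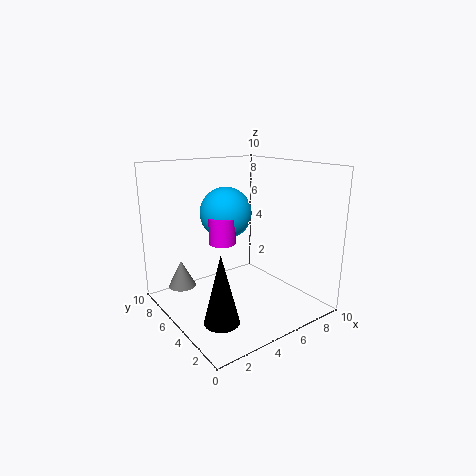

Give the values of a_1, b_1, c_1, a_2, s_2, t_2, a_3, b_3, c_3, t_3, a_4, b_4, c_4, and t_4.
a_1 = 6, b_1 = 8, c_1 = 6, a_2 = 2, s_2 = 1, t_2 = 2, a_3 = 5, b_3 = 7, c_3 = 4, t_3 = 2, a_4 = 1, b_4 = 1, c_4 = 2, t_4 = 4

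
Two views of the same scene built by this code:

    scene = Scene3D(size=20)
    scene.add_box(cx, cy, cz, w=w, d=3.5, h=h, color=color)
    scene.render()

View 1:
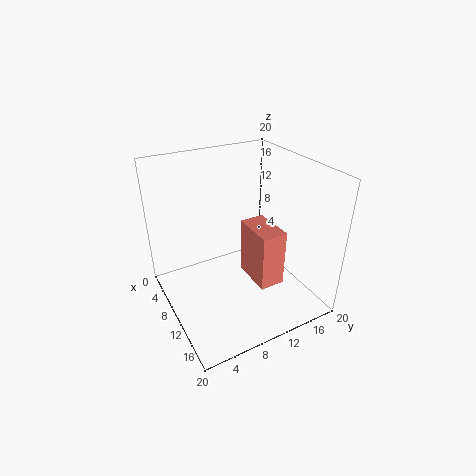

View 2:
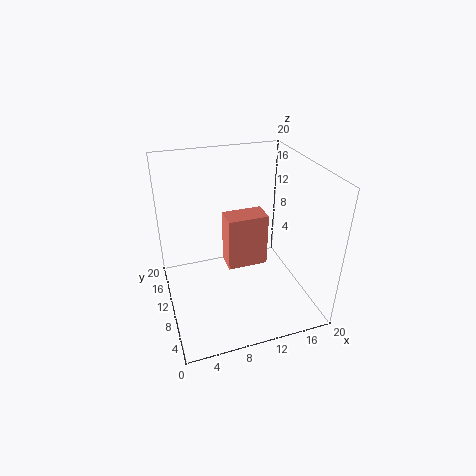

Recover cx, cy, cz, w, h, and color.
cx = 9; cy = 11; cz = 4; w = 6; h = 8; color = 'salmon'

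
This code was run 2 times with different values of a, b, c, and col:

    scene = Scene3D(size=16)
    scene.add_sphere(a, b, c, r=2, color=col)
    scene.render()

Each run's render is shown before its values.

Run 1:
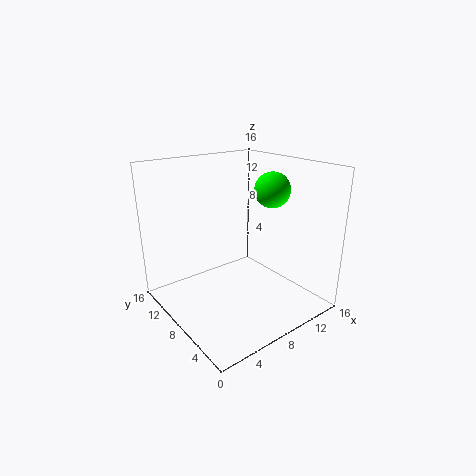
a = 12, b = 7, c = 13, col = 'lime'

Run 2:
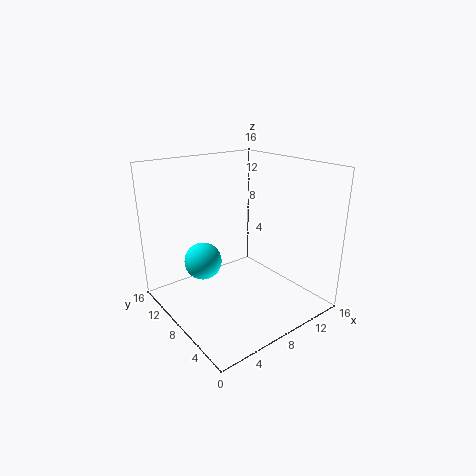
a = 4, b = 9, c = 6, col = 'cyan'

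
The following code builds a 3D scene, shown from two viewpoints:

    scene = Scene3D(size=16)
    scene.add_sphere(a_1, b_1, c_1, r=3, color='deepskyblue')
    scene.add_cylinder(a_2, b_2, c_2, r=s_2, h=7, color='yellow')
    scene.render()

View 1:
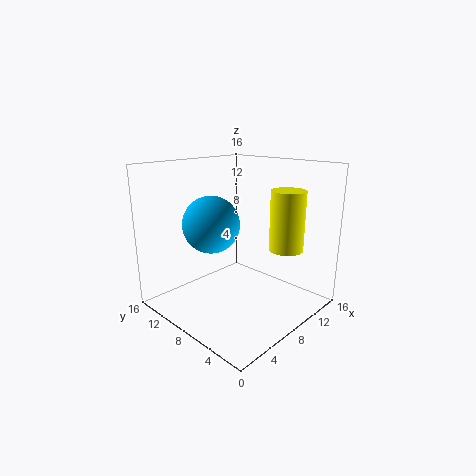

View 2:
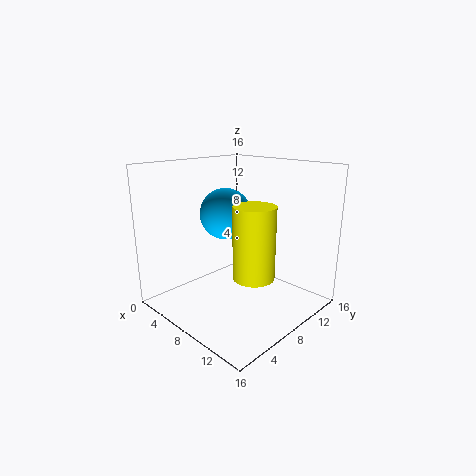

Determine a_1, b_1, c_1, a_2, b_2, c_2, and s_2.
a_1 = 5, b_1 = 9, c_1 = 10, a_2 = 13, b_2 = 5, c_2 = 6, s_2 = 2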